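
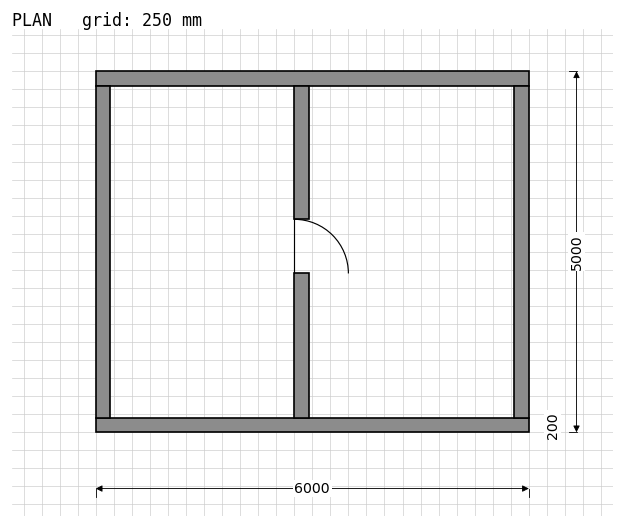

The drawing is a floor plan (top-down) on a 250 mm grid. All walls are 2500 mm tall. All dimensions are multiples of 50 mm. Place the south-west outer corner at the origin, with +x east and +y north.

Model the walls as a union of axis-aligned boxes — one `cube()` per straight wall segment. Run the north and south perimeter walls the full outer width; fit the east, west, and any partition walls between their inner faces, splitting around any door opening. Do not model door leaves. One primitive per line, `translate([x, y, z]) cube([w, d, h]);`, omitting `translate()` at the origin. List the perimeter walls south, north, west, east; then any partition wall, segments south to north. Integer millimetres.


cube([6000, 200, 2500]);
translate([0, 4800, 0]) cube([6000, 200, 2500]);
translate([0, 200, 0]) cube([200, 4600, 2500]);
translate([5800, 200, 0]) cube([200, 4600, 2500]);
translate([2750, 200, 0]) cube([200, 2000, 2500]);
translate([2750, 2950, 0]) cube([200, 1850, 2500]);


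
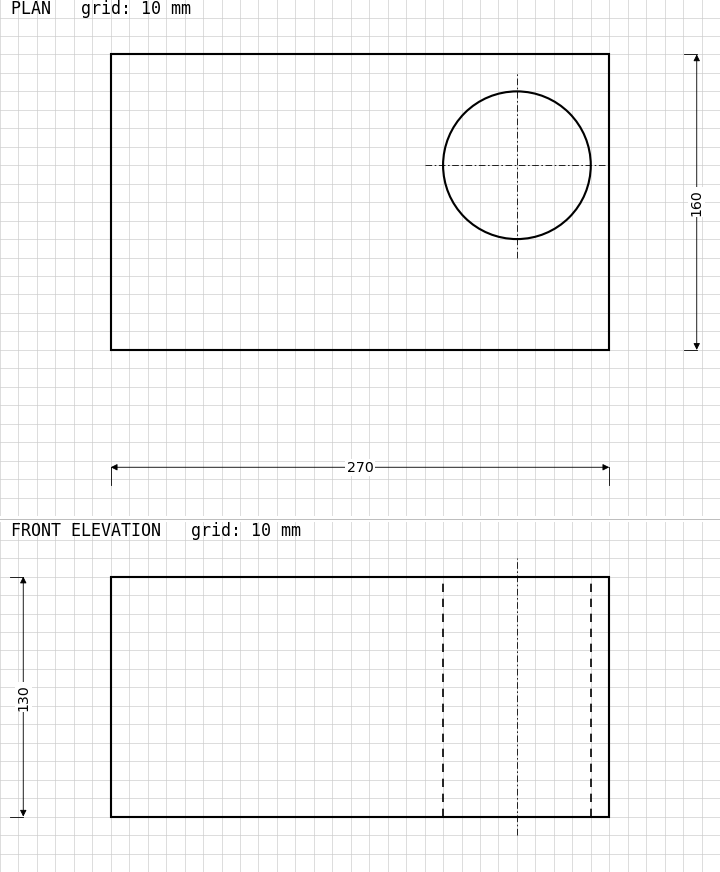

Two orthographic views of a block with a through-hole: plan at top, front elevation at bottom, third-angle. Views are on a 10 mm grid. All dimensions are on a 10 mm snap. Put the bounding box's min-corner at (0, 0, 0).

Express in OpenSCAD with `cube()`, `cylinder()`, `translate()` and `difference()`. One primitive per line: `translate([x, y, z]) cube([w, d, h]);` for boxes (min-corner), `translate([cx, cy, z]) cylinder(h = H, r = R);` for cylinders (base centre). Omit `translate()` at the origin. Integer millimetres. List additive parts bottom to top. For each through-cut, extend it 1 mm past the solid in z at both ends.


difference() {
  cube([270, 160, 130]);
  translate([220, 100, -1]) cylinder(h = 132, r = 40);
}


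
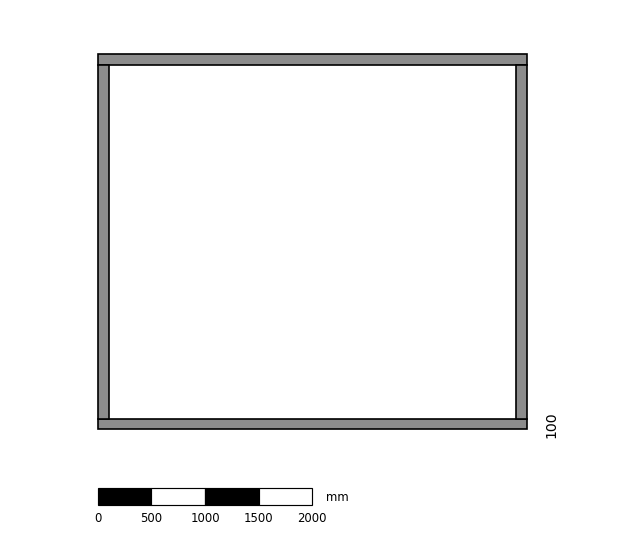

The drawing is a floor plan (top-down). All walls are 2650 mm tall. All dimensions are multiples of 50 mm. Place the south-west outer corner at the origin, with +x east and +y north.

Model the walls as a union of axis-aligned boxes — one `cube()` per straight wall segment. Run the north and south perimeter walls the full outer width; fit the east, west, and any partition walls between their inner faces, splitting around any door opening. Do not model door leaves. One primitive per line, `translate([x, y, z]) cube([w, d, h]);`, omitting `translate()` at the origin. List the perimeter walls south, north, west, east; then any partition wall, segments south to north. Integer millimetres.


cube([4000, 100, 2650]);
translate([0, 3400, 0]) cube([4000, 100, 2650]);
translate([0, 100, 0]) cube([100, 3300, 2650]);
translate([3900, 100, 0]) cube([100, 3300, 2650]);


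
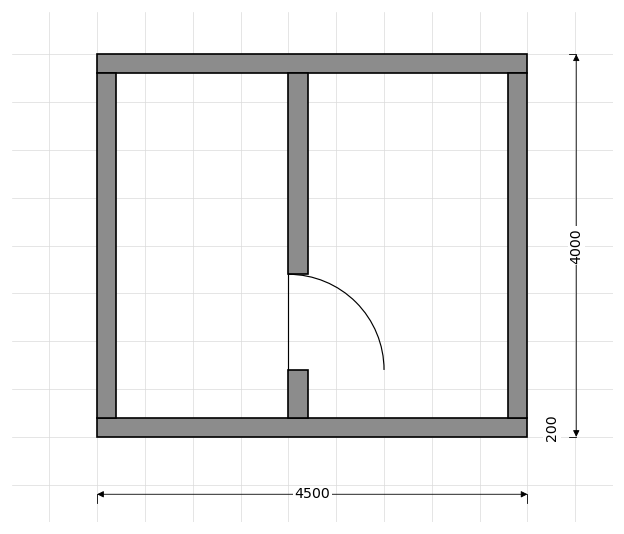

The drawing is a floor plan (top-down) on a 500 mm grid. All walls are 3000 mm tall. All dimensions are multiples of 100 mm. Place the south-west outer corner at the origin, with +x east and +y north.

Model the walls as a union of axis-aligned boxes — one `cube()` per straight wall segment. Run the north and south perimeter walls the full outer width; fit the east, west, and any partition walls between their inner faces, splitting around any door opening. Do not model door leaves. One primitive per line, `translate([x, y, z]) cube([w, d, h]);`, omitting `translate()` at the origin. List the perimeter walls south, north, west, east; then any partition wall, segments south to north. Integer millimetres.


cube([4500, 200, 3000]);
translate([0, 3800, 0]) cube([4500, 200, 3000]);
translate([0, 200, 0]) cube([200, 3600, 3000]);
translate([4300, 200, 0]) cube([200, 3600, 3000]);
translate([2000, 200, 0]) cube([200, 500, 3000]);
translate([2000, 1700, 0]) cube([200, 2100, 3000]);


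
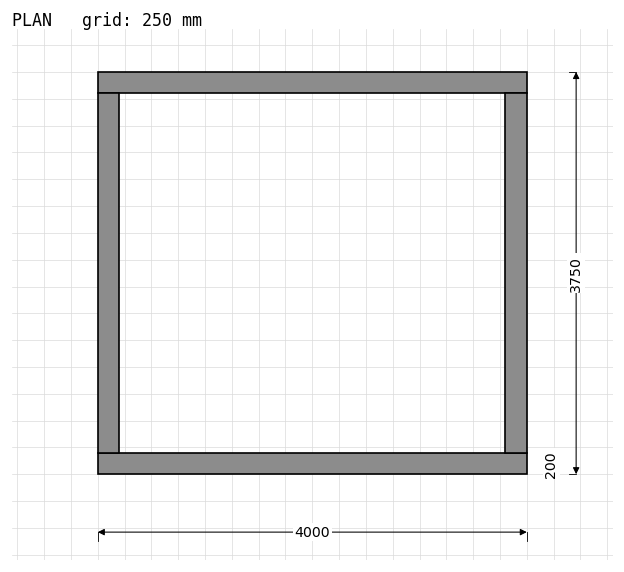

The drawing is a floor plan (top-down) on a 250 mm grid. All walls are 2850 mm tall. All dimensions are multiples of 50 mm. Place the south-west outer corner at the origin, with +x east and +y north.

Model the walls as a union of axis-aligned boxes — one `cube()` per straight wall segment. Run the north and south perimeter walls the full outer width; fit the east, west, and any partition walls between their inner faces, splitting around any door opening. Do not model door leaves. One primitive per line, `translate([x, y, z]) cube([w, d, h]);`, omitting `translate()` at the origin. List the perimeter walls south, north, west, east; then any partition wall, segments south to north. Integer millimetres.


cube([4000, 200, 2850]);
translate([0, 3550, 0]) cube([4000, 200, 2850]);
translate([0, 200, 0]) cube([200, 3350, 2850]);
translate([3800, 200, 0]) cube([200, 3350, 2850]);


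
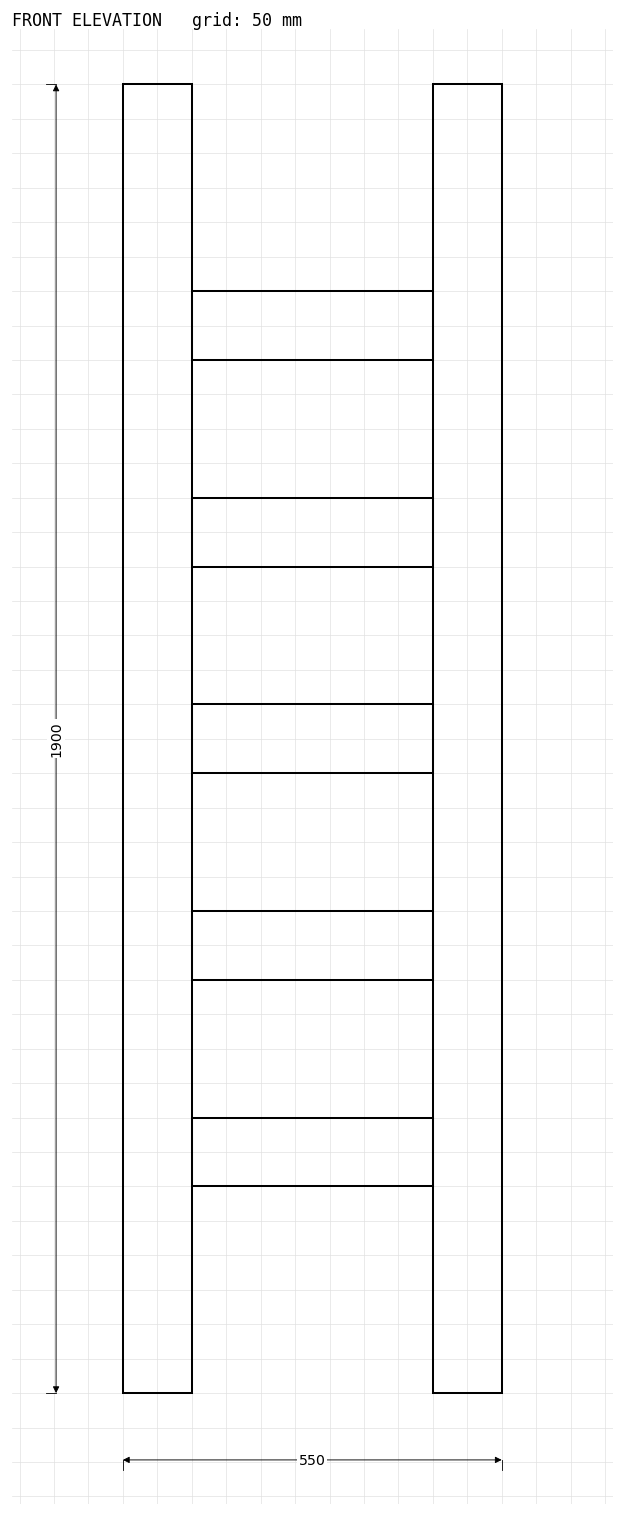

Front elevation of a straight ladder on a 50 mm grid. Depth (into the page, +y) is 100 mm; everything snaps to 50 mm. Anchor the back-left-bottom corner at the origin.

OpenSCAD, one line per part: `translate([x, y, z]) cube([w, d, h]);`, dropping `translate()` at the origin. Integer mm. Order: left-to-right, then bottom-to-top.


cube([100, 100, 1900]);
translate([100, 0, 300]) cube([350, 100, 100]);
translate([100, 0, 600]) cube([350, 100, 100]);
translate([100, 0, 900]) cube([350, 100, 100]);
translate([100, 0, 1200]) cube([350, 100, 100]);
translate([100, 0, 1500]) cube([350, 100, 100]);
translate([450, 0, 0]) cube([100, 100, 1900]);


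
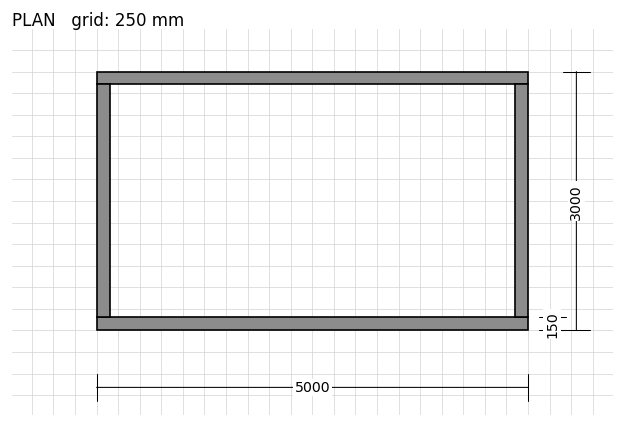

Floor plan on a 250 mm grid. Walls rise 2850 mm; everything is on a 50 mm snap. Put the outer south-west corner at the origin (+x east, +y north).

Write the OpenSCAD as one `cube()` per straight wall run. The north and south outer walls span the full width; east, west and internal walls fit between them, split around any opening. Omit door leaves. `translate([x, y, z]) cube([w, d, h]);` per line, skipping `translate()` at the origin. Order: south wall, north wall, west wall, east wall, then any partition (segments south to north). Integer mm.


cube([5000, 150, 2850]);
translate([0, 2850, 0]) cube([5000, 150, 2850]);
translate([0, 150, 0]) cube([150, 2700, 2850]);
translate([4850, 150, 0]) cube([150, 2700, 2850]);


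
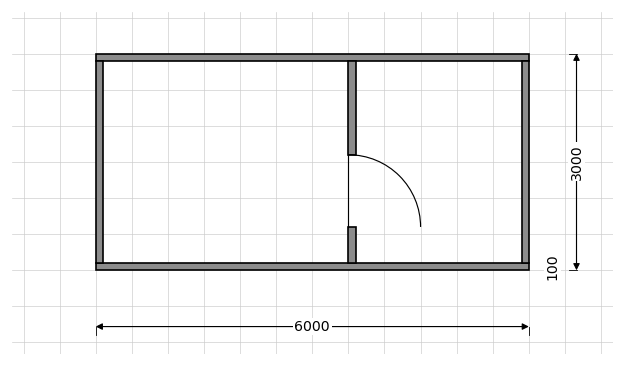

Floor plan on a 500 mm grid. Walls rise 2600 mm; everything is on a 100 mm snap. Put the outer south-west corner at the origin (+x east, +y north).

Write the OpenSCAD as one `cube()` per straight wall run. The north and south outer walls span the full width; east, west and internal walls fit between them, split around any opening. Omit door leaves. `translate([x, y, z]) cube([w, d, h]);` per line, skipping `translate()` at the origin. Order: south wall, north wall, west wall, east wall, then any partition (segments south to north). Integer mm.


cube([6000, 100, 2600]);
translate([0, 2900, 0]) cube([6000, 100, 2600]);
translate([0, 100, 0]) cube([100, 2800, 2600]);
translate([5900, 100, 0]) cube([100, 2800, 2600]);
translate([3500, 100, 0]) cube([100, 500, 2600]);
translate([3500, 1600, 0]) cube([100, 1300, 2600]);


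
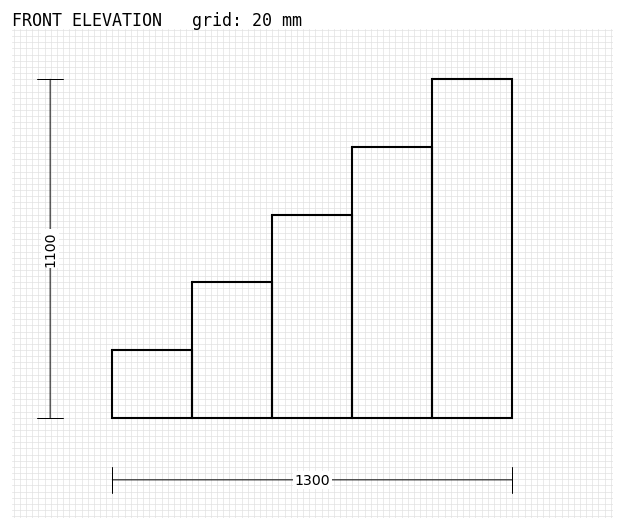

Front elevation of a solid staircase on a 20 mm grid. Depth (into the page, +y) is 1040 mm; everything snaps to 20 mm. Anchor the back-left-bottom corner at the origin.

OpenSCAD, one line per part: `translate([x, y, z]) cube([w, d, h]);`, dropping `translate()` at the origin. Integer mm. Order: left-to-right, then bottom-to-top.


cube([260, 1040, 220]);
translate([260, 0, 0]) cube([260, 1040, 440]);
translate([520, 0, 0]) cube([260, 1040, 660]);
translate([780, 0, 0]) cube([260, 1040, 880]);
translate([1040, 0, 0]) cube([260, 1040, 1100]);


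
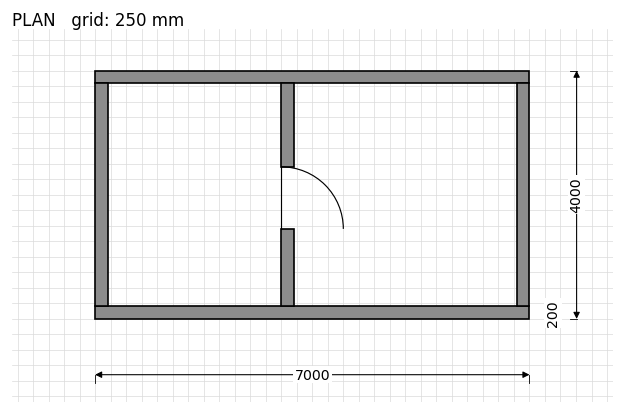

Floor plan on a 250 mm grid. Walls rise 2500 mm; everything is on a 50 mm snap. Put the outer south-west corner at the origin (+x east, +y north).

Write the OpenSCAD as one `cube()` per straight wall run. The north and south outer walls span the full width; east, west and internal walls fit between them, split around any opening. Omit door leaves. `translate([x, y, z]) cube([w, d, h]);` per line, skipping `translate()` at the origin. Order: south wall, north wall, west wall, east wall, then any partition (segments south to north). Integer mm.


cube([7000, 200, 2500]);
translate([0, 3800, 0]) cube([7000, 200, 2500]);
translate([0, 200, 0]) cube([200, 3600, 2500]);
translate([6800, 200, 0]) cube([200, 3600, 2500]);
translate([3000, 200, 0]) cube([200, 1250, 2500]);
translate([3000, 2450, 0]) cube([200, 1350, 2500]);


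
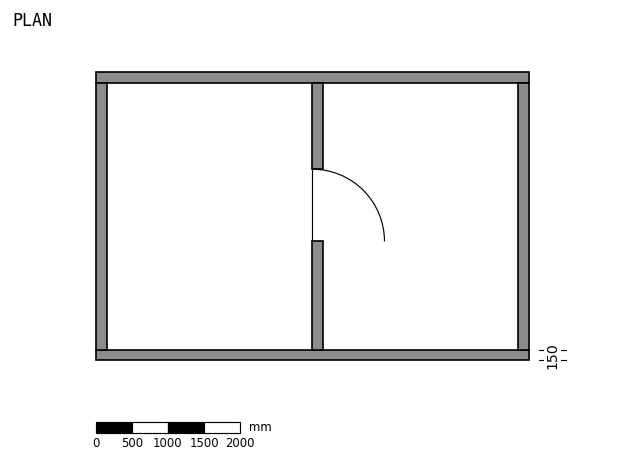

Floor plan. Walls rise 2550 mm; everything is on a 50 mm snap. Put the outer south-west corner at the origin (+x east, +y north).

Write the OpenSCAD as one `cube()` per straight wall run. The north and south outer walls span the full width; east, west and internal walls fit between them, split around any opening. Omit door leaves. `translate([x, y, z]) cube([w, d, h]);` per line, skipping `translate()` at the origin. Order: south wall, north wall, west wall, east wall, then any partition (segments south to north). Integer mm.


cube([6000, 150, 2550]);
translate([0, 3850, 0]) cube([6000, 150, 2550]);
translate([0, 150, 0]) cube([150, 3700, 2550]);
translate([5850, 150, 0]) cube([150, 3700, 2550]);
translate([3000, 150, 0]) cube([150, 1500, 2550]);
translate([3000, 2650, 0]) cube([150, 1200, 2550]);


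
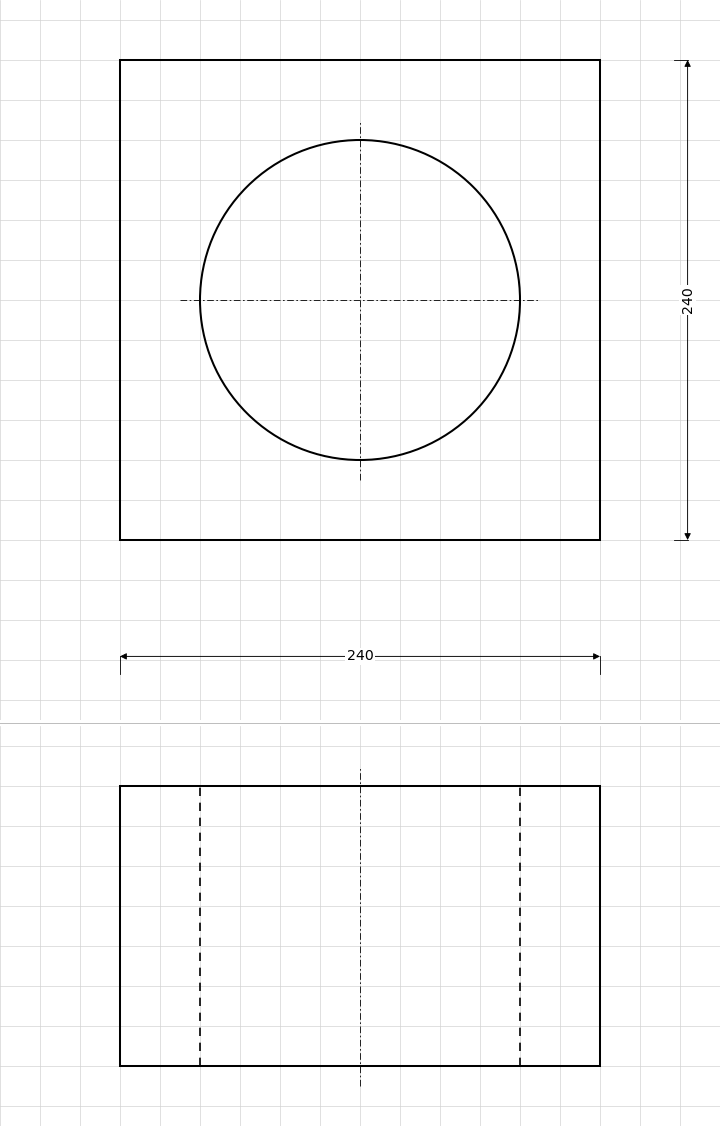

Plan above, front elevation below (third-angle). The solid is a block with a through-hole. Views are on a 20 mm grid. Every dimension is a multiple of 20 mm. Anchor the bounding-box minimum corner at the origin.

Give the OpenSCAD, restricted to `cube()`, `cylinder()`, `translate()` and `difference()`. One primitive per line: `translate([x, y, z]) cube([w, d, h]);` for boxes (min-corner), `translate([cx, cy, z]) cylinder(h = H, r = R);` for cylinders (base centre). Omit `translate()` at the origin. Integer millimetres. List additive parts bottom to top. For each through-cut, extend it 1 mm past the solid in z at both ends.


difference() {
  cube([240, 240, 140]);
  translate([120, 120, -1]) cylinder(h = 142, r = 80);
}


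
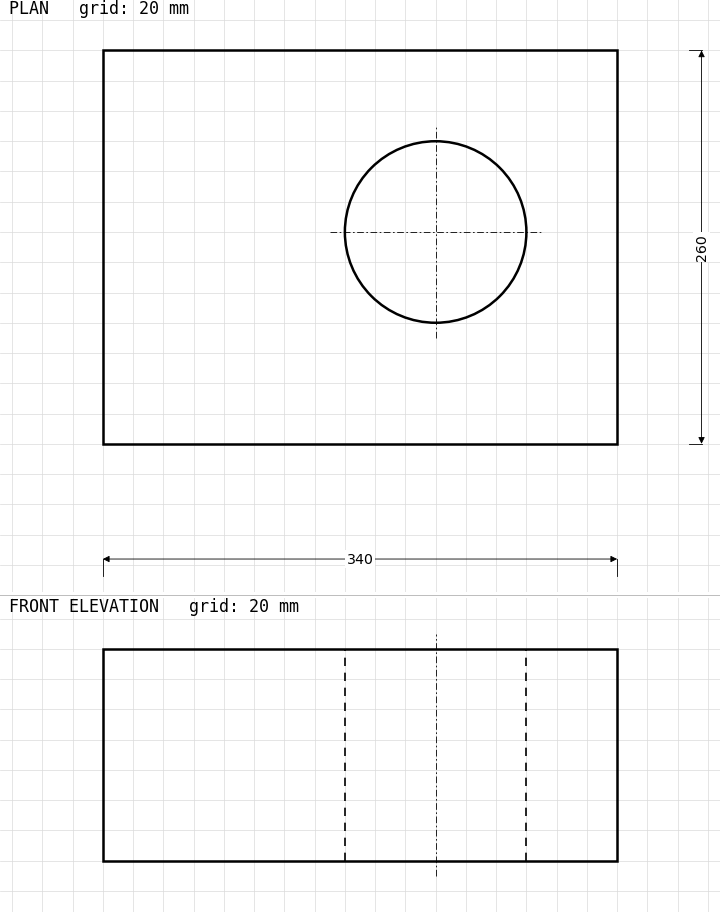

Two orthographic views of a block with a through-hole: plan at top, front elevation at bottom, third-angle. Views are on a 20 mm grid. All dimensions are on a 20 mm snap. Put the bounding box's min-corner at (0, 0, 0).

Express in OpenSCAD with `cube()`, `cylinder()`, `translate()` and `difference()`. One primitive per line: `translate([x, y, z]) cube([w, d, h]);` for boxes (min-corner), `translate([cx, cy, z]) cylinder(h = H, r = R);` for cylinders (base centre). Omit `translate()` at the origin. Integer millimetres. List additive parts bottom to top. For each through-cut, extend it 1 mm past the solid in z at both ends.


difference() {
  cube([340, 260, 140]);
  translate([220, 140, -1]) cylinder(h = 142, r = 60);
}


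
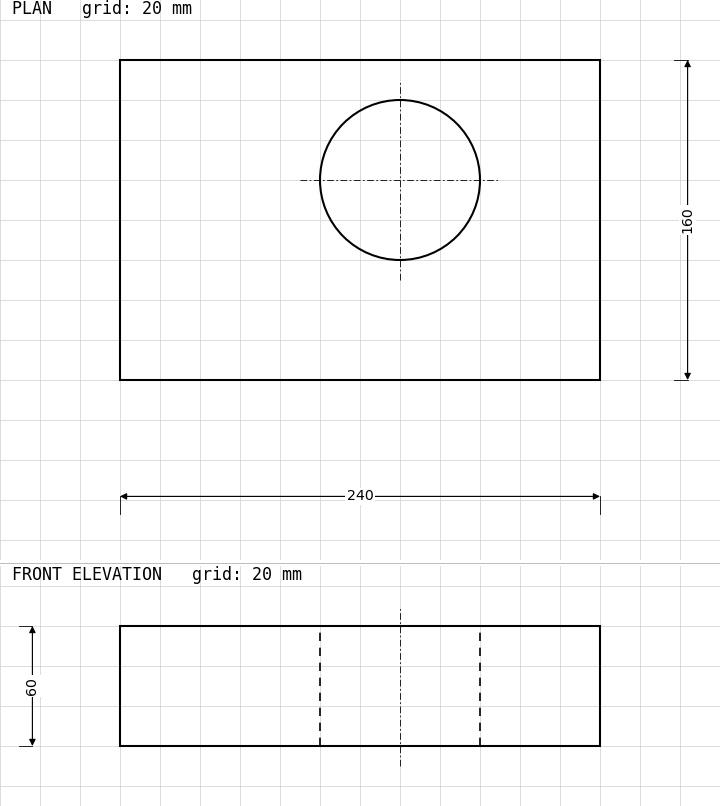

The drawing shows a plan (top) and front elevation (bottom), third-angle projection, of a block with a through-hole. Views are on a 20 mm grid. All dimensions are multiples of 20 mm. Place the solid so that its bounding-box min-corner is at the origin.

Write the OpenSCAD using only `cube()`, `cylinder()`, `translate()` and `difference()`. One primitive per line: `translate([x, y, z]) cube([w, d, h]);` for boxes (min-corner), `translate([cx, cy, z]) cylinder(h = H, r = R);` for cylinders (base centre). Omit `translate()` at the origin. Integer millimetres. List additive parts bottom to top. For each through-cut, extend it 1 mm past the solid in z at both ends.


difference() {
  cube([240, 160, 60]);
  translate([140, 100, -1]) cylinder(h = 62, r = 40);
}


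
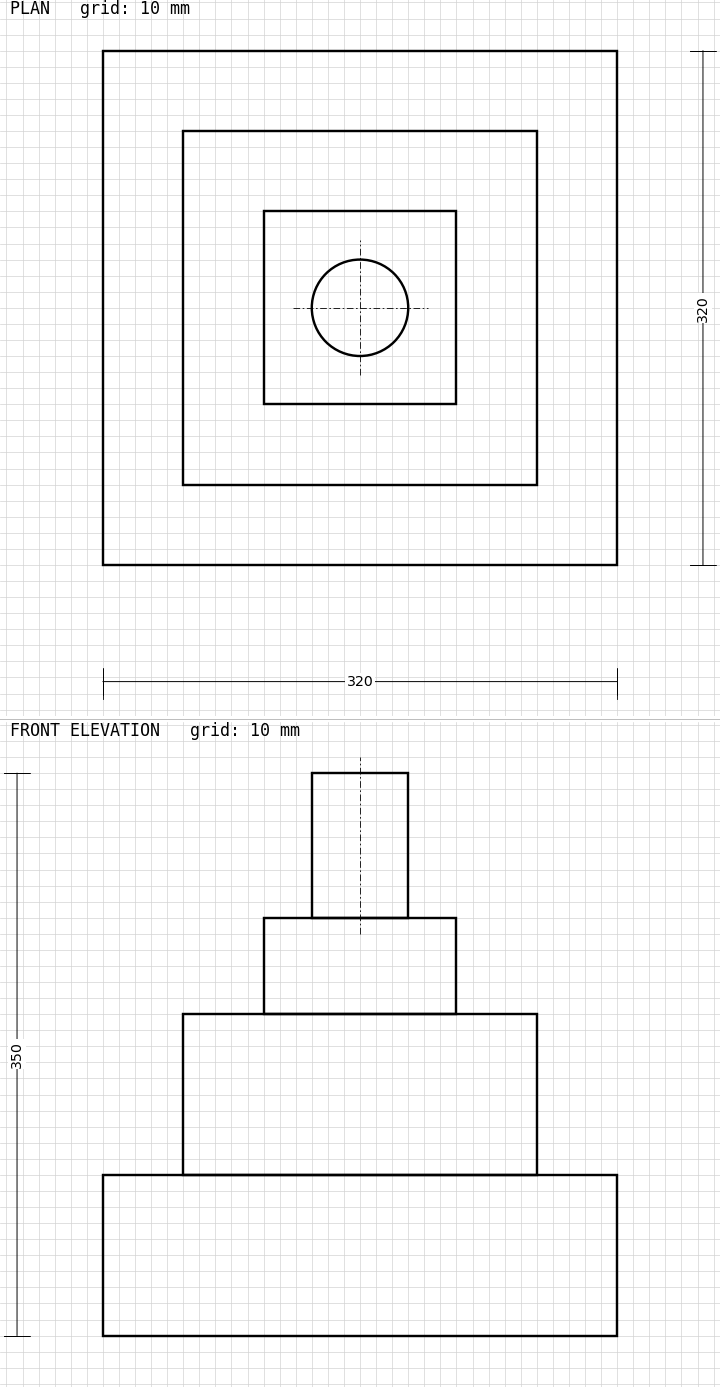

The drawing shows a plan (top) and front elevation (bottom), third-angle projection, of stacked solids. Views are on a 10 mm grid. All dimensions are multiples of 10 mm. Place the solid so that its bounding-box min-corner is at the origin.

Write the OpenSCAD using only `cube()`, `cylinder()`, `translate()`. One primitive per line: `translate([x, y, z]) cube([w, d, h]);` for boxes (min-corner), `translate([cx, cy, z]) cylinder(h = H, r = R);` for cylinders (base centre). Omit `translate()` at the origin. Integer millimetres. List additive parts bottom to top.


cube([320, 320, 100]);
translate([50, 50, 100]) cube([220, 220, 100]);
translate([100, 100, 200]) cube([120, 120, 60]);
translate([160, 160, 260]) cylinder(h = 90, r = 30);


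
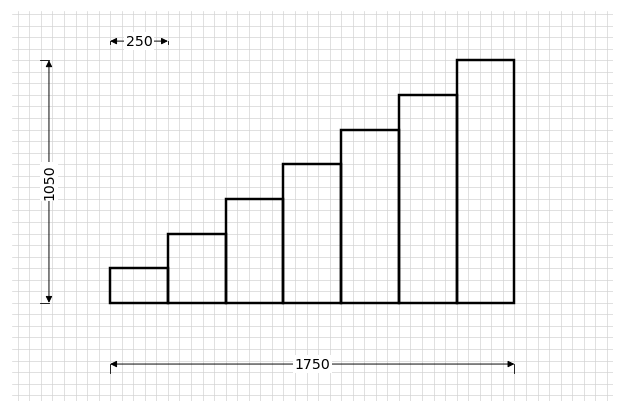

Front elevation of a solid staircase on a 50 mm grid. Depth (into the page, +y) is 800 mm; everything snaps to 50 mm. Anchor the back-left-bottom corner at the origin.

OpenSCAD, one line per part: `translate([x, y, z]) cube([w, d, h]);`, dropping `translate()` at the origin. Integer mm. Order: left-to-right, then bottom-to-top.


cube([250, 800, 150]);
translate([250, 0, 0]) cube([250, 800, 300]);
translate([500, 0, 0]) cube([250, 800, 450]);
translate([750, 0, 0]) cube([250, 800, 600]);
translate([1000, 0, 0]) cube([250, 800, 750]);
translate([1250, 0, 0]) cube([250, 800, 900]);
translate([1500, 0, 0]) cube([250, 800, 1050]);


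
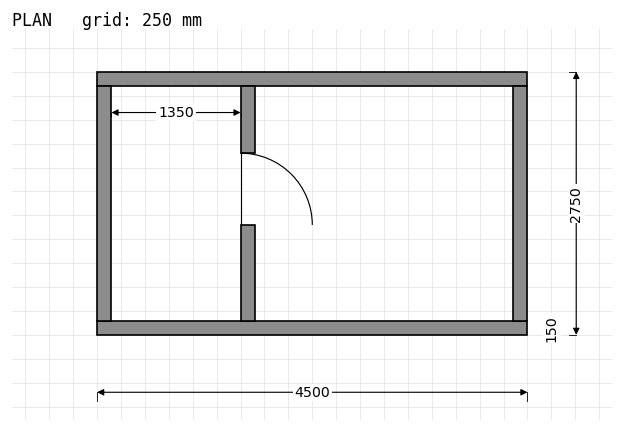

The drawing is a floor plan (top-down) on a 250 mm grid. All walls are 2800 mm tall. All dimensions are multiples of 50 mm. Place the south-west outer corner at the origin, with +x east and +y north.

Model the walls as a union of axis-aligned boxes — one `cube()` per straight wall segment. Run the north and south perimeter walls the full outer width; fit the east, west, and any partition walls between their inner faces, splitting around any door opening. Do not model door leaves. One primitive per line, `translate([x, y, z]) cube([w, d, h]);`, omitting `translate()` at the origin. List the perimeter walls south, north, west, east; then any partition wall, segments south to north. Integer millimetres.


cube([4500, 150, 2800]);
translate([0, 2600, 0]) cube([4500, 150, 2800]);
translate([0, 150, 0]) cube([150, 2450, 2800]);
translate([4350, 150, 0]) cube([150, 2450, 2800]);
translate([1500, 150, 0]) cube([150, 1000, 2800]);
translate([1500, 1900, 0]) cube([150, 700, 2800]);


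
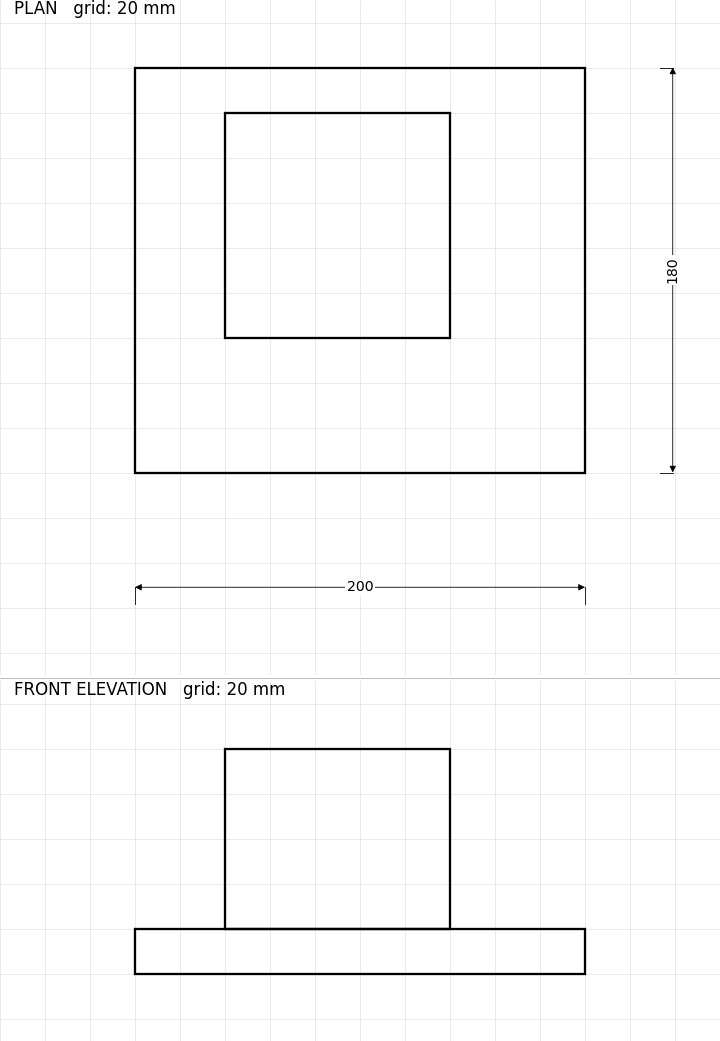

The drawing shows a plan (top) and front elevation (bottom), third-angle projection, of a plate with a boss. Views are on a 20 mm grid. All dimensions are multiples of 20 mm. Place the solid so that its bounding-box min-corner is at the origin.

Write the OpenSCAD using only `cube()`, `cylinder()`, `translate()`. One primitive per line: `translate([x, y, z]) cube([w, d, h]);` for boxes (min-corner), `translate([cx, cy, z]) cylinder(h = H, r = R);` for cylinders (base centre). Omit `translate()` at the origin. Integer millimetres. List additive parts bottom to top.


cube([200, 180, 20]);
translate([40, 60, 20]) cube([100, 100, 80]);


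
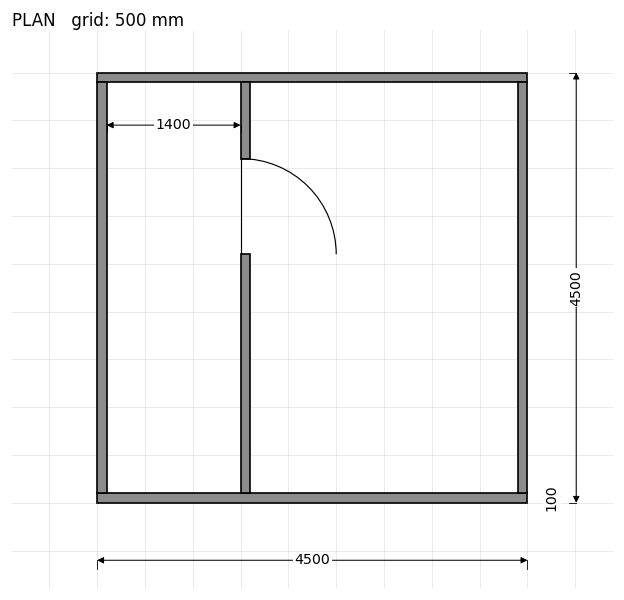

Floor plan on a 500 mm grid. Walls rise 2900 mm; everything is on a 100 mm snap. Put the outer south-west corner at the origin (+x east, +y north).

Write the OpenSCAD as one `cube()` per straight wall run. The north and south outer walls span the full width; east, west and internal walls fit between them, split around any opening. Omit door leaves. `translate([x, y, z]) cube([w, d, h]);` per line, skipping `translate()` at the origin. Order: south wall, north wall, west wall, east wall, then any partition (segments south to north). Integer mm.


cube([4500, 100, 2900]);
translate([0, 4400, 0]) cube([4500, 100, 2900]);
translate([0, 100, 0]) cube([100, 4300, 2900]);
translate([4400, 100, 0]) cube([100, 4300, 2900]);
translate([1500, 100, 0]) cube([100, 2500, 2900]);
translate([1500, 3600, 0]) cube([100, 800, 2900]);


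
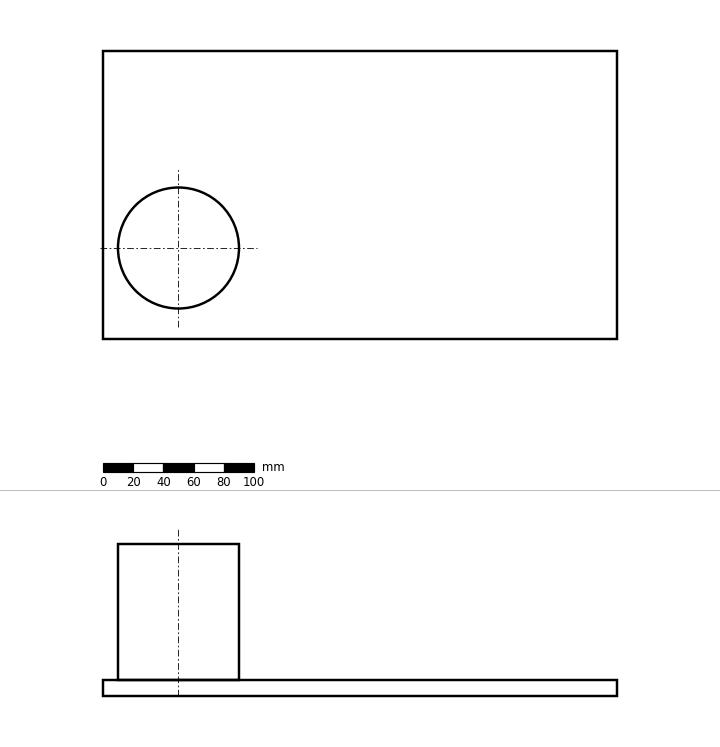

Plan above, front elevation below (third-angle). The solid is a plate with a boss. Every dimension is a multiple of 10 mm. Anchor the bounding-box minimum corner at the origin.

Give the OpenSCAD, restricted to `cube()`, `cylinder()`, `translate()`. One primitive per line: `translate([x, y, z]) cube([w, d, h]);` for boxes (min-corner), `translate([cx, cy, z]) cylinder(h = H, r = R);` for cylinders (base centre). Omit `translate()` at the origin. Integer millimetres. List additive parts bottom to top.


cube([340, 190, 10]);
translate([50, 60, 10]) cylinder(h = 90, r = 40);


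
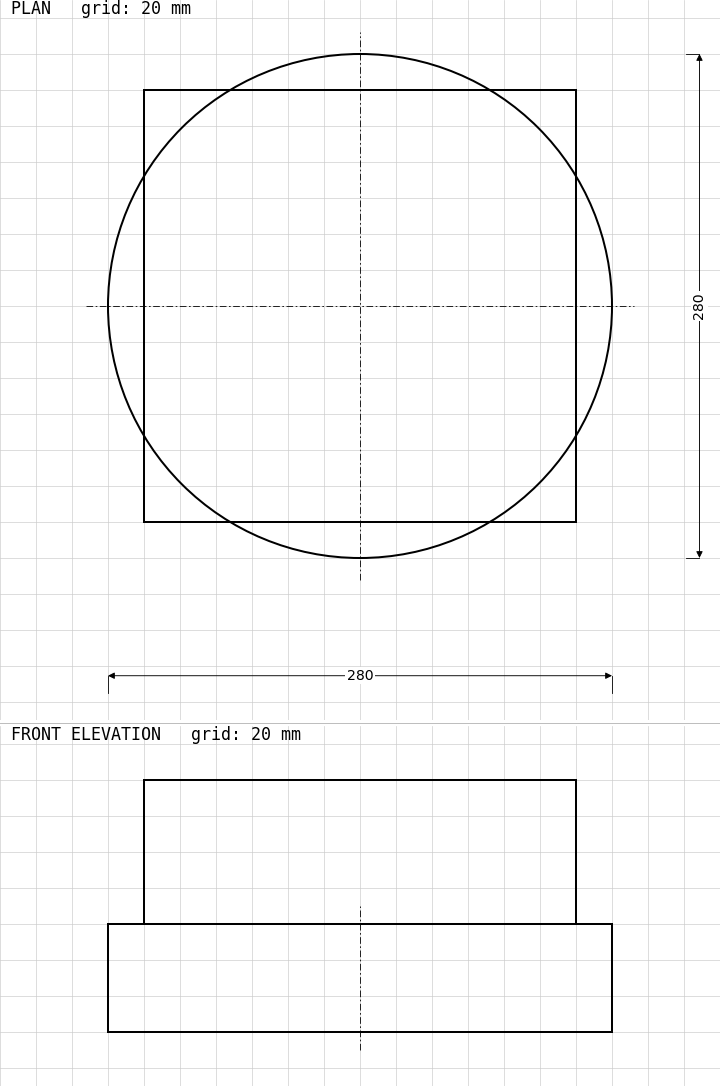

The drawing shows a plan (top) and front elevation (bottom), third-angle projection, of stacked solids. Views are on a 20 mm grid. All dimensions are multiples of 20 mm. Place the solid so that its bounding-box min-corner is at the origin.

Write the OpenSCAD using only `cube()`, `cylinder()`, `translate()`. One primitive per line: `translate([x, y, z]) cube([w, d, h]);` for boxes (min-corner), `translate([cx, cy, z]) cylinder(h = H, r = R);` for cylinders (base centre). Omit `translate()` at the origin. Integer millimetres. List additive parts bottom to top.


translate([140, 140, 0]) cylinder(h = 60, r = 140);
translate([20, 20, 60]) cube([240, 240, 80]);


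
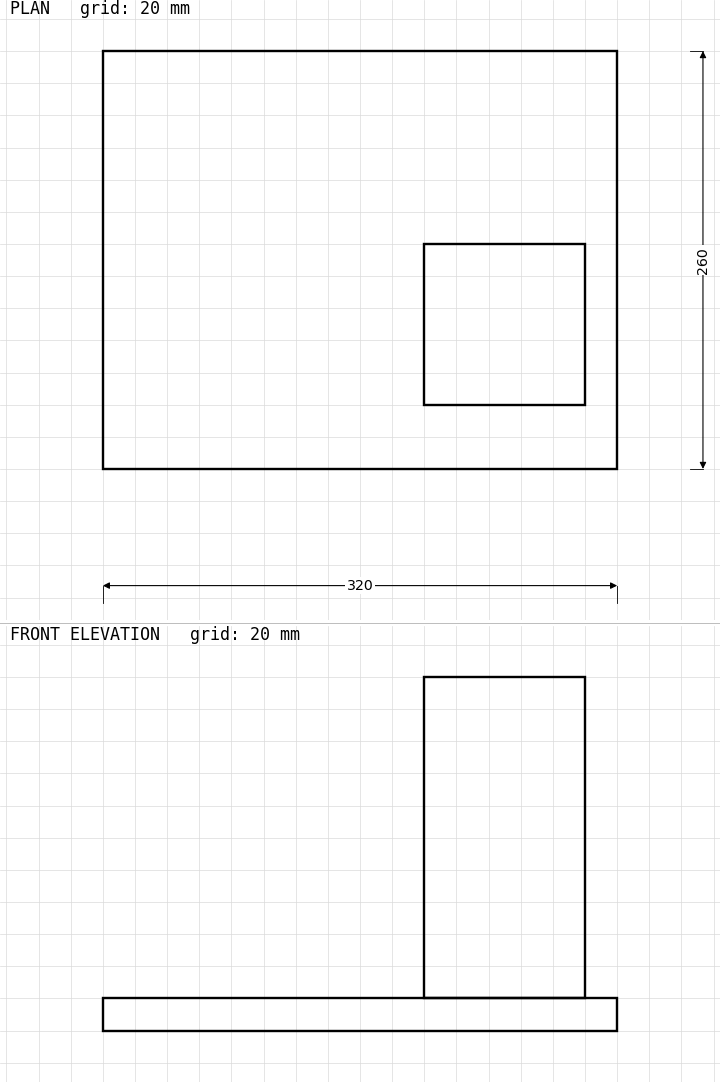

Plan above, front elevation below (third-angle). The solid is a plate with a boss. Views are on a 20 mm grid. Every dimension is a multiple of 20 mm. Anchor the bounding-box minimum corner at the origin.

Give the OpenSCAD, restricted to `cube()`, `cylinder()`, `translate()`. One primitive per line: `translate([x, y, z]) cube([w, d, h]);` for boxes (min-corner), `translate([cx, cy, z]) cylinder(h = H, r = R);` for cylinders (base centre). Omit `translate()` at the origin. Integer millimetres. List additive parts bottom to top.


cube([320, 260, 20]);
translate([200, 40, 20]) cube([100, 100, 200]);


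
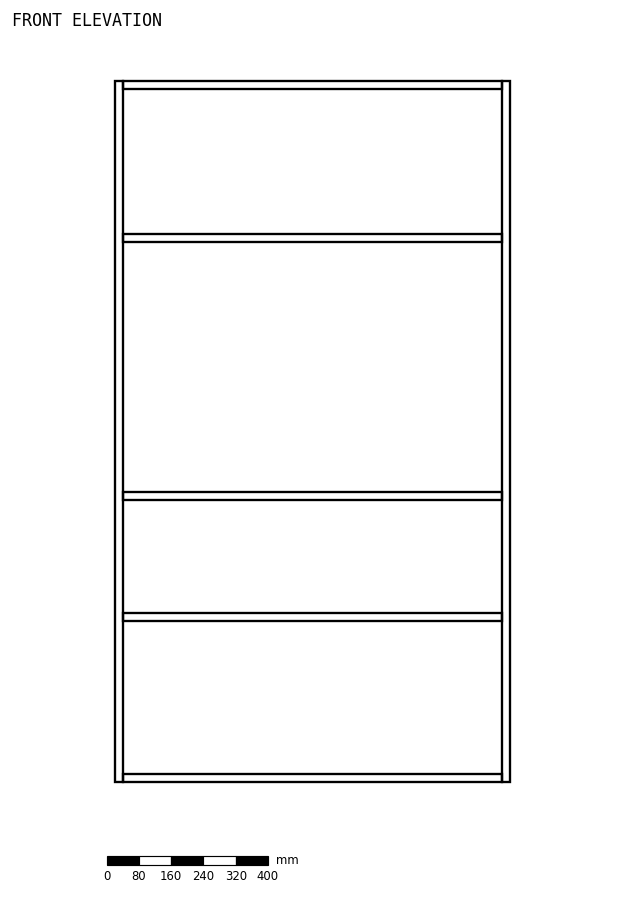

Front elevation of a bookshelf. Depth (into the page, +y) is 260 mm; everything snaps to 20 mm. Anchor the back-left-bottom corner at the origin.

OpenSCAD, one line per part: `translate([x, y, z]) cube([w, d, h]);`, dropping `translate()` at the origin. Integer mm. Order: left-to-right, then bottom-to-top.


cube([20, 260, 1740]);
translate([20, 0, 0]) cube([940, 260, 20]);
translate([20, 0, 400]) cube([940, 260, 20]);
translate([20, 0, 700]) cube([940, 260, 20]);
translate([20, 0, 1340]) cube([940, 260, 20]);
translate([20, 0, 1720]) cube([940, 260, 20]);
translate([960, 0, 0]) cube([20, 260, 1740]);


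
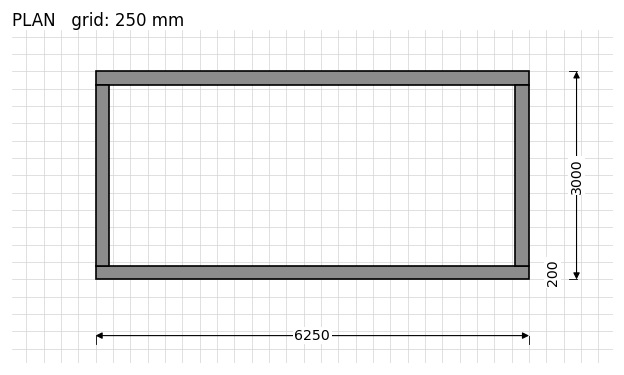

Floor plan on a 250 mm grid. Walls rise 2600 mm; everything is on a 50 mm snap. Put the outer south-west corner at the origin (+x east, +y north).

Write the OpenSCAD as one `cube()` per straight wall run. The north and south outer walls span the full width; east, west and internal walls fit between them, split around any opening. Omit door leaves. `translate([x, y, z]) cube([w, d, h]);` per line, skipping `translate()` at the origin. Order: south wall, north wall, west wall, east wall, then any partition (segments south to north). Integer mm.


cube([6250, 200, 2600]);
translate([0, 2800, 0]) cube([6250, 200, 2600]);
translate([0, 200, 0]) cube([200, 2600, 2600]);
translate([6050, 200, 0]) cube([200, 2600, 2600]);


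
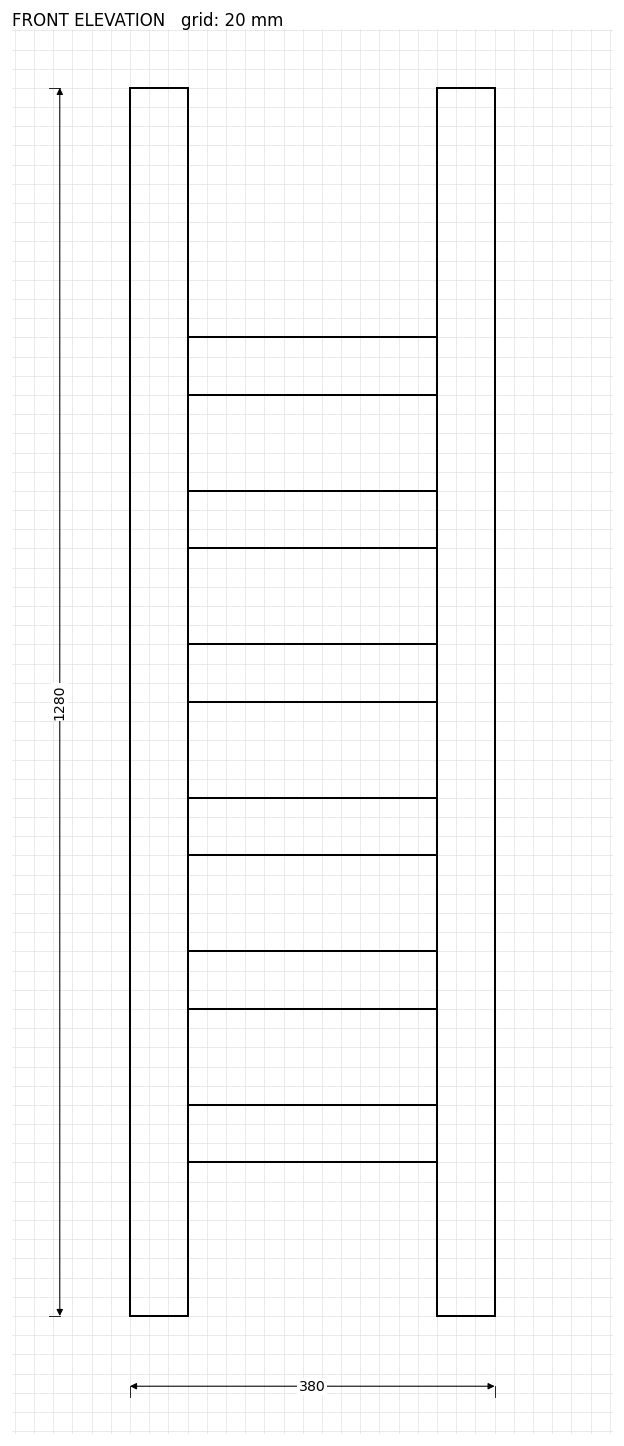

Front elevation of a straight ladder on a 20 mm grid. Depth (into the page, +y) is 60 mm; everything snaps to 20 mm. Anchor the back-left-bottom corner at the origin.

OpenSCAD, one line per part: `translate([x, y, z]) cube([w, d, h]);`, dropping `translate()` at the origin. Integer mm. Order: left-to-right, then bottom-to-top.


cube([60, 60, 1280]);
translate([60, 0, 160]) cube([260, 60, 60]);
translate([60, 0, 320]) cube([260, 60, 60]);
translate([60, 0, 480]) cube([260, 60, 60]);
translate([60, 0, 640]) cube([260, 60, 60]);
translate([60, 0, 800]) cube([260, 60, 60]);
translate([60, 0, 960]) cube([260, 60, 60]);
translate([320, 0, 0]) cube([60, 60, 1280]);


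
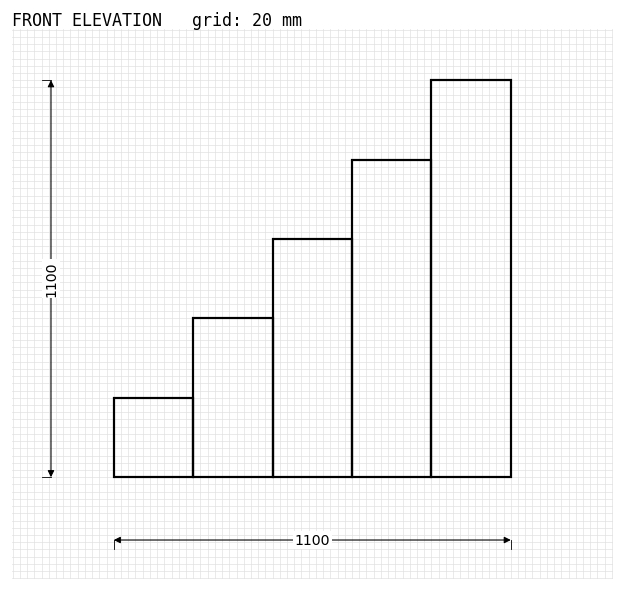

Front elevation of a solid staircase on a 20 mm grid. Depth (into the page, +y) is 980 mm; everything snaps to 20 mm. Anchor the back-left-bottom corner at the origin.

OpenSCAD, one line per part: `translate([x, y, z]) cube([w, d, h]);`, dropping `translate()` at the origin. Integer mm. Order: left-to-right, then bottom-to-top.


cube([220, 980, 220]);
translate([220, 0, 0]) cube([220, 980, 440]);
translate([440, 0, 0]) cube([220, 980, 660]);
translate([660, 0, 0]) cube([220, 980, 880]);
translate([880, 0, 0]) cube([220, 980, 1100]);


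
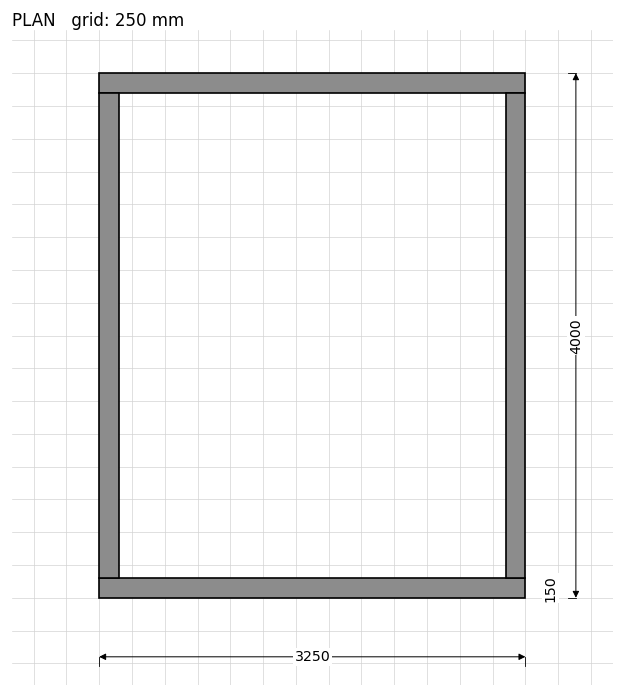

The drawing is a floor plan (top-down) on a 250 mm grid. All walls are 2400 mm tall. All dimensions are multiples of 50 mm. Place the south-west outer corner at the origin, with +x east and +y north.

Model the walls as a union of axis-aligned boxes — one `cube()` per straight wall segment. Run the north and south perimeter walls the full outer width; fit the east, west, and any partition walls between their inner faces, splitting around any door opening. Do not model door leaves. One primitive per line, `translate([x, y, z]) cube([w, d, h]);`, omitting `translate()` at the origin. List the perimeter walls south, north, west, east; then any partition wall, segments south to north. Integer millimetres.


cube([3250, 150, 2400]);
translate([0, 3850, 0]) cube([3250, 150, 2400]);
translate([0, 150, 0]) cube([150, 3700, 2400]);
translate([3100, 150, 0]) cube([150, 3700, 2400]);


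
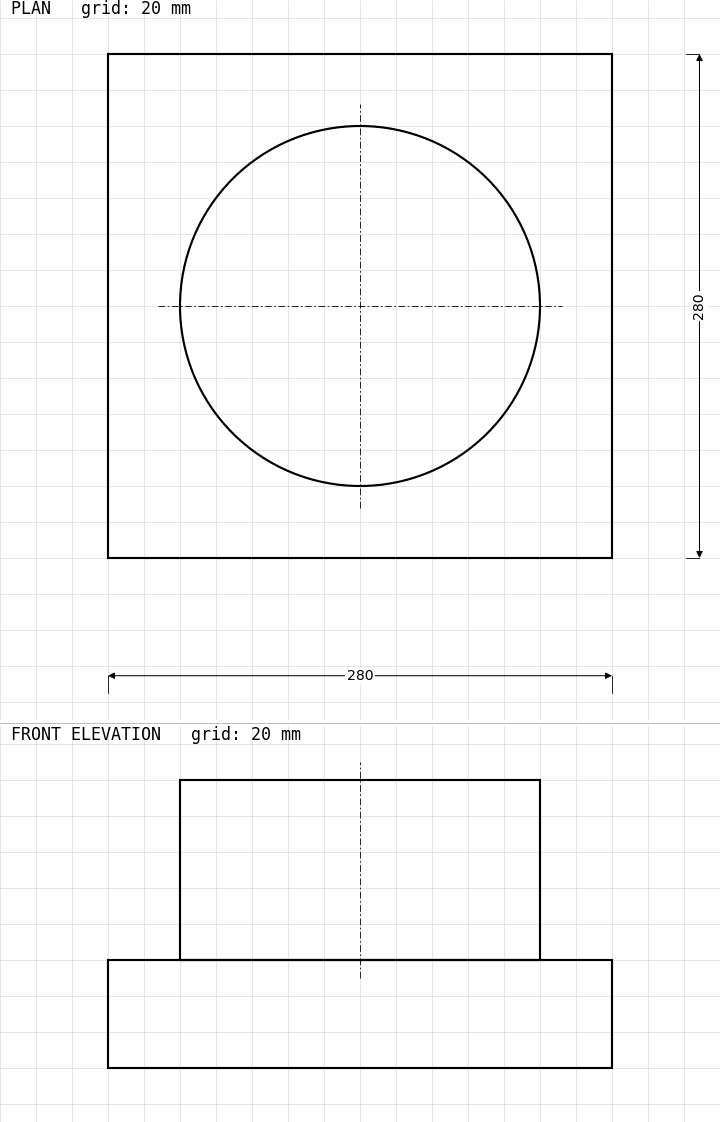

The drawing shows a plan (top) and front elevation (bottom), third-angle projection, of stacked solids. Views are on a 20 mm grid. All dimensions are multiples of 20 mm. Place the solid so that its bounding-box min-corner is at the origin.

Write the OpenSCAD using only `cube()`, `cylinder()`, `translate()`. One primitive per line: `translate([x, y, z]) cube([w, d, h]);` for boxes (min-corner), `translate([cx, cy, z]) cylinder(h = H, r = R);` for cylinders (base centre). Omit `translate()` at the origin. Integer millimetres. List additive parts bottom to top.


cube([280, 280, 60]);
translate([140, 140, 60]) cylinder(h = 100, r = 100);


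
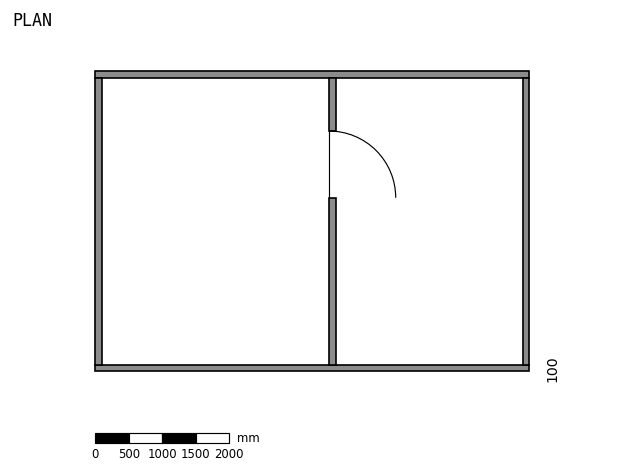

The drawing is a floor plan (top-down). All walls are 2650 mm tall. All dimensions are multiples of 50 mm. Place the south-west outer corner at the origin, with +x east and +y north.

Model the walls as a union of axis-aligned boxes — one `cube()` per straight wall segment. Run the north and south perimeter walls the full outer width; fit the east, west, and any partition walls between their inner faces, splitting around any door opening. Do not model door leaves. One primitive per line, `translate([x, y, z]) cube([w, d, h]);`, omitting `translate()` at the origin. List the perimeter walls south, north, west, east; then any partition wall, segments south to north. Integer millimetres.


cube([6500, 100, 2650]);
translate([0, 4400, 0]) cube([6500, 100, 2650]);
translate([0, 100, 0]) cube([100, 4300, 2650]);
translate([6400, 100, 0]) cube([100, 4300, 2650]);
translate([3500, 100, 0]) cube([100, 2500, 2650]);
translate([3500, 3600, 0]) cube([100, 800, 2650]);


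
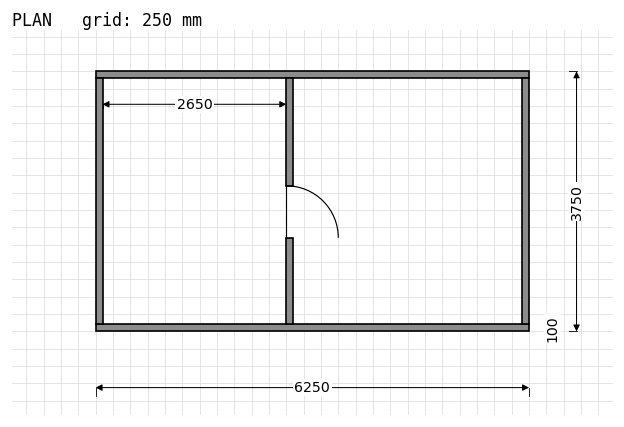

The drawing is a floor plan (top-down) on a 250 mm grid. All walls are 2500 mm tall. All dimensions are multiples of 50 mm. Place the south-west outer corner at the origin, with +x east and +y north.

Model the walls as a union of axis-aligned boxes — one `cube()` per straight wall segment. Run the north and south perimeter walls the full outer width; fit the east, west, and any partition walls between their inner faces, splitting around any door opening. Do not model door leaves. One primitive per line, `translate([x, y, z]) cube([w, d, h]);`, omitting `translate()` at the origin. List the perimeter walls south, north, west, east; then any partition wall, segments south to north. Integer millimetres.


cube([6250, 100, 2500]);
translate([0, 3650, 0]) cube([6250, 100, 2500]);
translate([0, 100, 0]) cube([100, 3550, 2500]);
translate([6150, 100, 0]) cube([100, 3550, 2500]);
translate([2750, 100, 0]) cube([100, 1250, 2500]);
translate([2750, 2100, 0]) cube([100, 1550, 2500]);


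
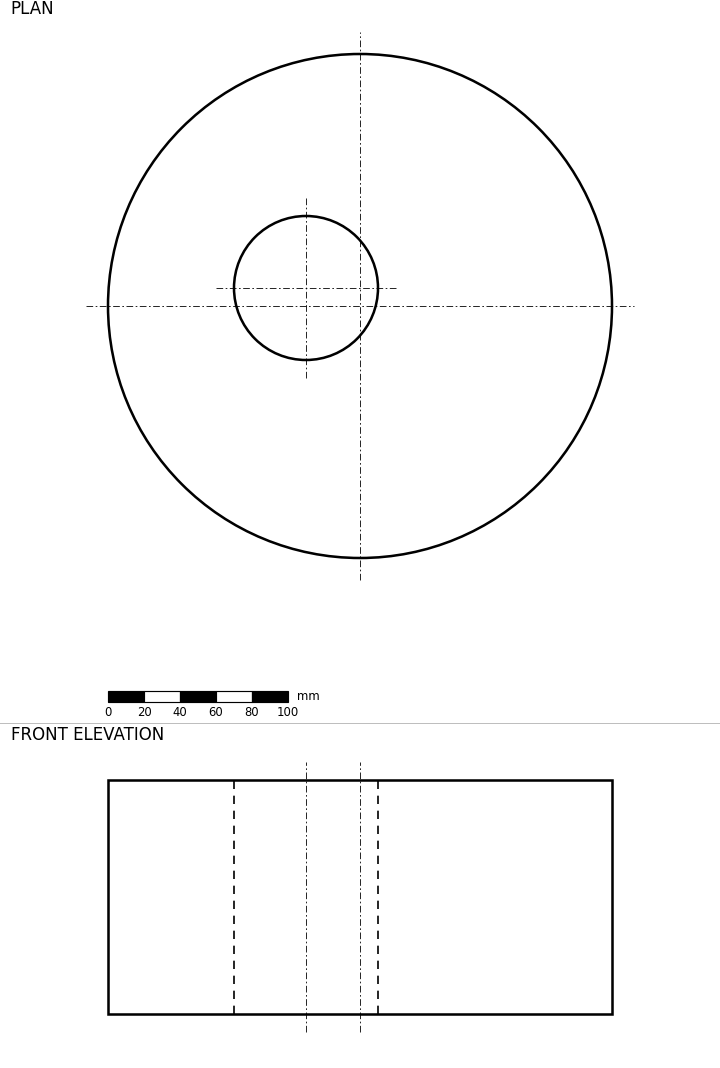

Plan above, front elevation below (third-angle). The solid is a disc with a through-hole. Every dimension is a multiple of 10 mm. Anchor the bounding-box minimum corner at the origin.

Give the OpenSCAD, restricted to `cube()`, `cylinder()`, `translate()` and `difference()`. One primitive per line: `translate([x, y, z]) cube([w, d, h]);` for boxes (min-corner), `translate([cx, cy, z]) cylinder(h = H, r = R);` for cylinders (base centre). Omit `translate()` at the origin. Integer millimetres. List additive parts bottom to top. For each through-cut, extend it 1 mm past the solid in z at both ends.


difference() {
  translate([140, 140, 0]) cylinder(h = 130, r = 140);
  translate([110, 150, -1]) cylinder(h = 132, r = 40);
}


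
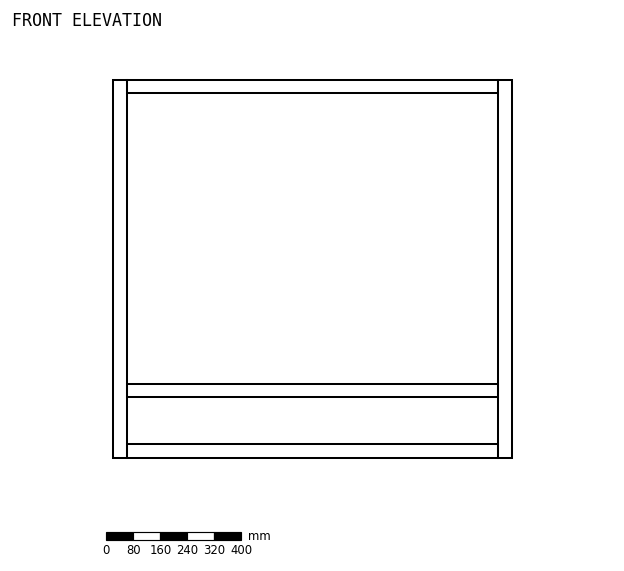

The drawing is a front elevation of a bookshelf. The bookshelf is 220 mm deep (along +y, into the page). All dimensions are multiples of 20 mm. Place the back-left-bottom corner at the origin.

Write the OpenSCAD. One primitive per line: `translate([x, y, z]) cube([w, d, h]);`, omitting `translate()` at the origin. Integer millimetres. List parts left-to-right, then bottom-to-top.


cube([40, 220, 1120]);
translate([40, 0, 0]) cube([1100, 220, 40]);
translate([40, 0, 180]) cube([1100, 220, 40]);
translate([40, 0, 1080]) cube([1100, 220, 40]);
translate([1140, 0, 0]) cube([40, 220, 1120]);


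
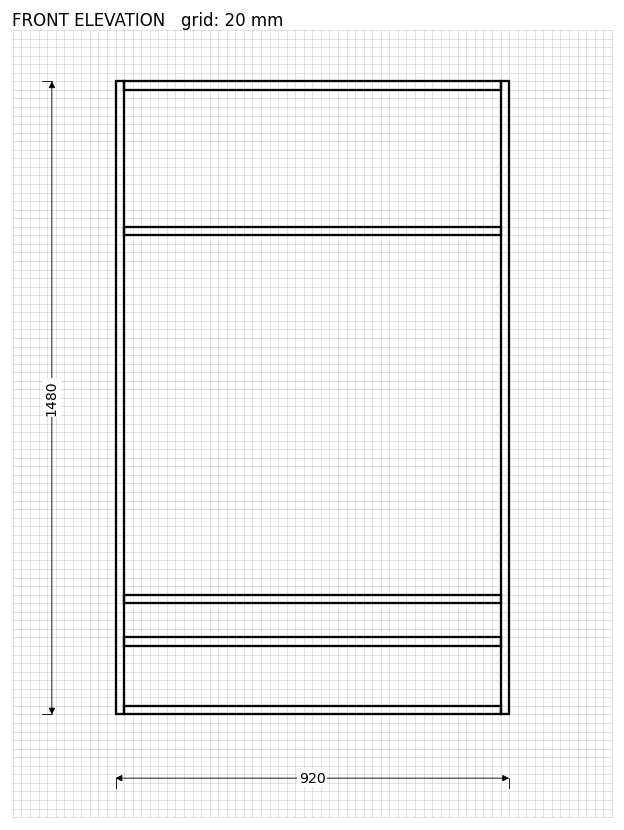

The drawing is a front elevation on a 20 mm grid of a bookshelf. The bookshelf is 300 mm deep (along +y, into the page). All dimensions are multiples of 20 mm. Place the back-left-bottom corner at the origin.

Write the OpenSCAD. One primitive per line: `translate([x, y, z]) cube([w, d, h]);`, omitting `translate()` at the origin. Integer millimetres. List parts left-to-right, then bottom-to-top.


cube([20, 300, 1480]);
translate([20, 0, 0]) cube([880, 300, 20]);
translate([20, 0, 160]) cube([880, 300, 20]);
translate([20, 0, 260]) cube([880, 300, 20]);
translate([20, 0, 1120]) cube([880, 300, 20]);
translate([20, 0, 1460]) cube([880, 300, 20]);
translate([900, 0, 0]) cube([20, 300, 1480]);


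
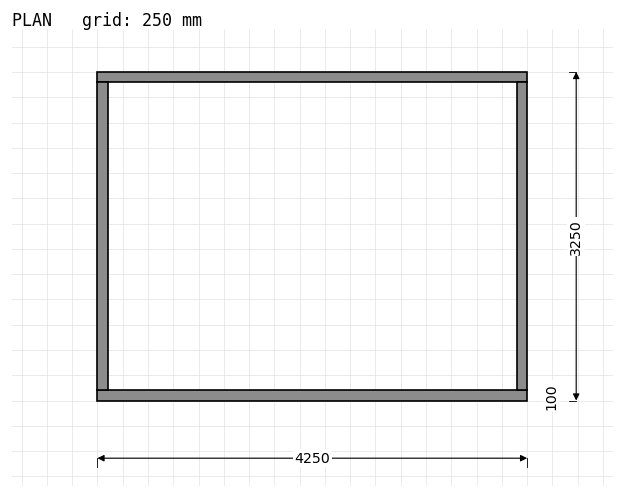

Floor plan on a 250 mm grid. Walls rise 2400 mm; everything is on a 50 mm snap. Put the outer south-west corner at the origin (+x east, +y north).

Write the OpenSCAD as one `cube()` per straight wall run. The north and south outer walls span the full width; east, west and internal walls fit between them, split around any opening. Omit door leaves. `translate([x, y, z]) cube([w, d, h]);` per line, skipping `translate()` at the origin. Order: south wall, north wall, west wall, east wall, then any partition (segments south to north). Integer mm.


cube([4250, 100, 2400]);
translate([0, 3150, 0]) cube([4250, 100, 2400]);
translate([0, 100, 0]) cube([100, 3050, 2400]);
translate([4150, 100, 0]) cube([100, 3050, 2400]);


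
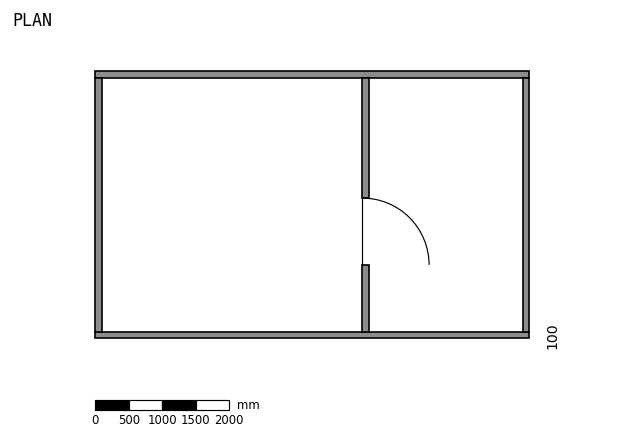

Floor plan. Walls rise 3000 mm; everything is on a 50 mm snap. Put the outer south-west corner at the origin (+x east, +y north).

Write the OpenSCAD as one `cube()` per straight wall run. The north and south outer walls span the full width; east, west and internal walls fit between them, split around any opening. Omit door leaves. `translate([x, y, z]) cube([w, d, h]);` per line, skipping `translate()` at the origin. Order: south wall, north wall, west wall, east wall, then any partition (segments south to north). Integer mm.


cube([6500, 100, 3000]);
translate([0, 3900, 0]) cube([6500, 100, 3000]);
translate([0, 100, 0]) cube([100, 3800, 3000]);
translate([6400, 100, 0]) cube([100, 3800, 3000]);
translate([4000, 100, 0]) cube([100, 1000, 3000]);
translate([4000, 2100, 0]) cube([100, 1800, 3000]);


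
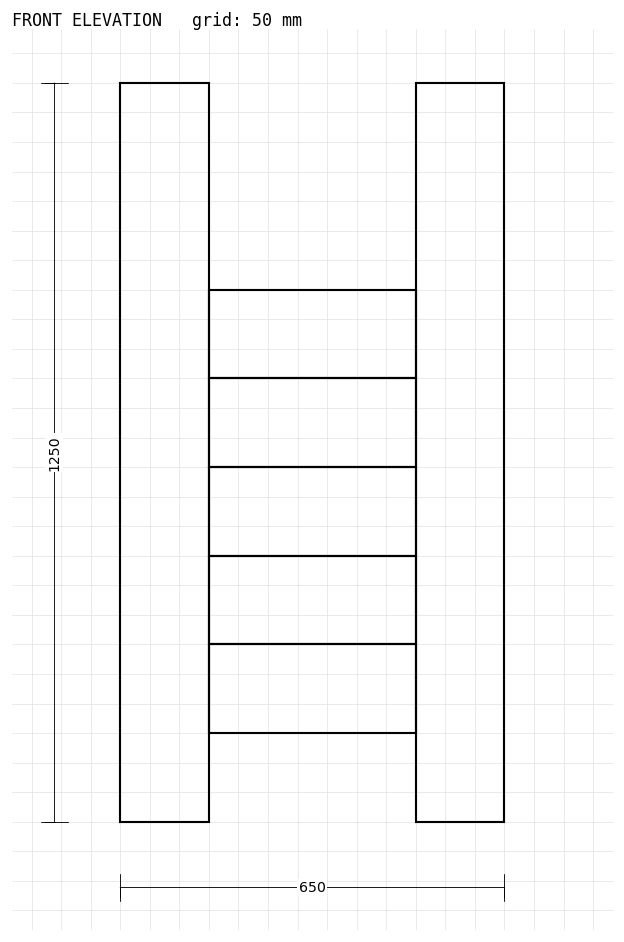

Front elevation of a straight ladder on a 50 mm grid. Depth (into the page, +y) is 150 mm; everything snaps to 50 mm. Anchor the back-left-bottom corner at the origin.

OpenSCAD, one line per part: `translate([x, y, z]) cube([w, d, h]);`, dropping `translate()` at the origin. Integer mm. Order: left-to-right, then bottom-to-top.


cube([150, 150, 1250]);
translate([150, 0, 150]) cube([350, 150, 150]);
translate([150, 0, 300]) cube([350, 150, 150]);
translate([150, 0, 450]) cube([350, 150, 150]);
translate([150, 0, 600]) cube([350, 150, 150]);
translate([150, 0, 750]) cube([350, 150, 150]);
translate([500, 0, 0]) cube([150, 150, 1250]);


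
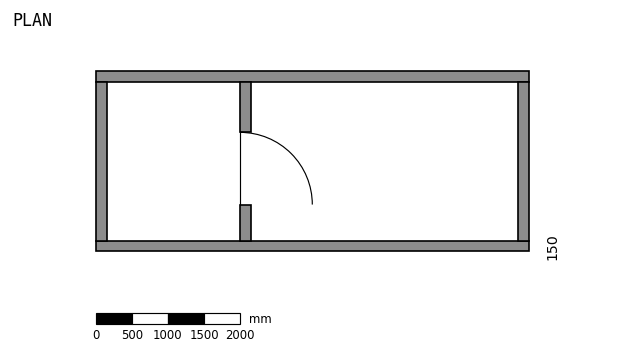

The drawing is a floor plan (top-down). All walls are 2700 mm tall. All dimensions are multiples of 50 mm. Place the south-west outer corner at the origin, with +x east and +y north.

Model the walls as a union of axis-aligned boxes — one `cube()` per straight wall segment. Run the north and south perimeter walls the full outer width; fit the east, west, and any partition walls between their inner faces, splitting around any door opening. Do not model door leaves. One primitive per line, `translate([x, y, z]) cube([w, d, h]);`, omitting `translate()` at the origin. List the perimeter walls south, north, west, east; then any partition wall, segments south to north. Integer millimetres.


cube([6000, 150, 2700]);
translate([0, 2350, 0]) cube([6000, 150, 2700]);
translate([0, 150, 0]) cube([150, 2200, 2700]);
translate([5850, 150, 0]) cube([150, 2200, 2700]);
translate([2000, 150, 0]) cube([150, 500, 2700]);
translate([2000, 1650, 0]) cube([150, 700, 2700]);


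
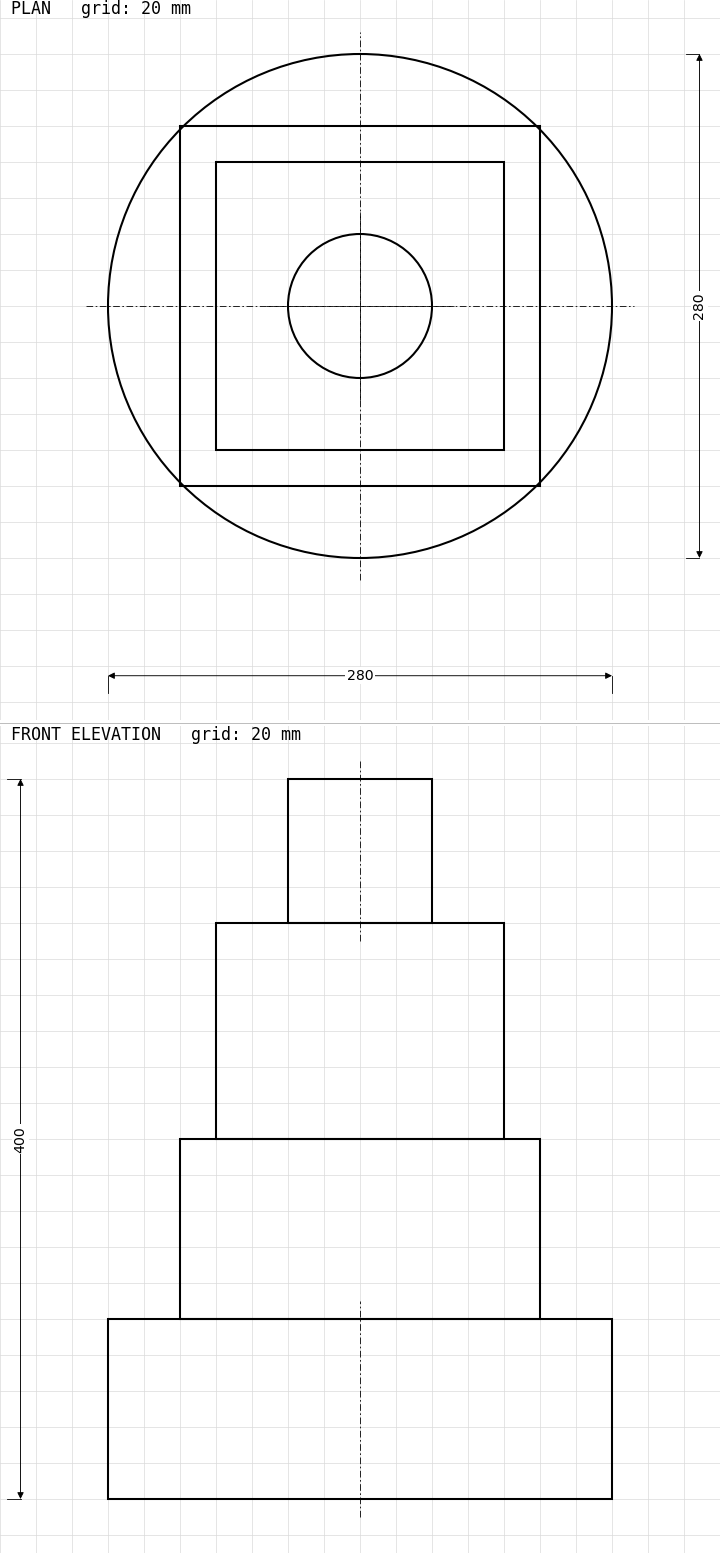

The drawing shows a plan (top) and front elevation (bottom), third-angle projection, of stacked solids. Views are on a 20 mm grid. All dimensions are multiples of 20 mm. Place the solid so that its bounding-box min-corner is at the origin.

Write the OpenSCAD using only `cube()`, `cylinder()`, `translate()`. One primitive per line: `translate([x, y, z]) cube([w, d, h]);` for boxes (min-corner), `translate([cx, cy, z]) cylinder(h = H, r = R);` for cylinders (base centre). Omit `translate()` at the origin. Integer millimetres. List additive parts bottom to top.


translate([140, 140, 0]) cylinder(h = 100, r = 140);
translate([40, 40, 100]) cube([200, 200, 100]);
translate([60, 60, 200]) cube([160, 160, 120]);
translate([140, 140, 320]) cylinder(h = 80, r = 40);


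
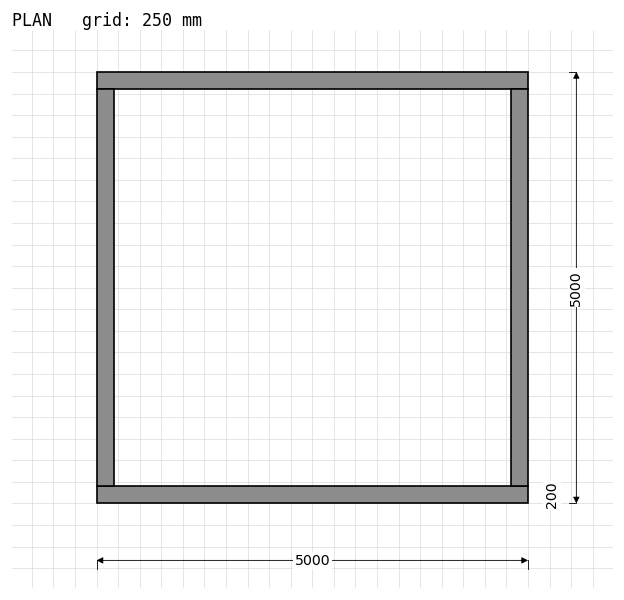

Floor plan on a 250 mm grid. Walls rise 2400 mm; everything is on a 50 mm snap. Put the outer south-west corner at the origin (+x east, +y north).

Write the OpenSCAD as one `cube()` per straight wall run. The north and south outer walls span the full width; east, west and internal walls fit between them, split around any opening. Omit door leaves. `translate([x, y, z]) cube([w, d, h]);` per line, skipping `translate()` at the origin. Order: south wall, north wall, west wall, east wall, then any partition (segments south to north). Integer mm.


cube([5000, 200, 2400]);
translate([0, 4800, 0]) cube([5000, 200, 2400]);
translate([0, 200, 0]) cube([200, 4600, 2400]);
translate([4800, 200, 0]) cube([200, 4600, 2400]);


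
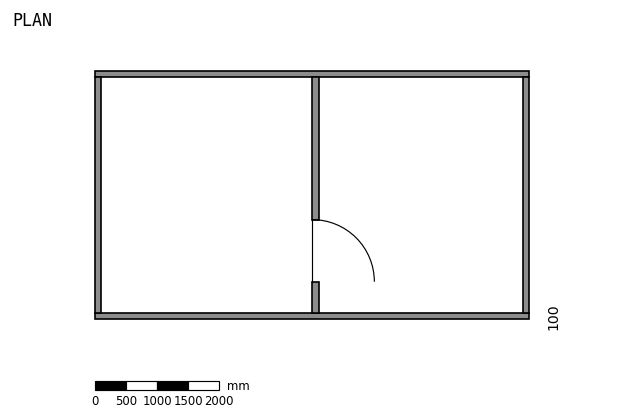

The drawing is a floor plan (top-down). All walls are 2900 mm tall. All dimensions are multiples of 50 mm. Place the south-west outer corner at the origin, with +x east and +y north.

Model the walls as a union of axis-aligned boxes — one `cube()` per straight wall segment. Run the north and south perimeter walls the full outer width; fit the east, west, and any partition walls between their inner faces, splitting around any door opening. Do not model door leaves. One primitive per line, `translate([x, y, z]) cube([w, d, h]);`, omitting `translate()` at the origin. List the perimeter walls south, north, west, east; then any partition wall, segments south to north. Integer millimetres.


cube([7000, 100, 2900]);
translate([0, 3900, 0]) cube([7000, 100, 2900]);
translate([0, 100, 0]) cube([100, 3800, 2900]);
translate([6900, 100, 0]) cube([100, 3800, 2900]);
translate([3500, 100, 0]) cube([100, 500, 2900]);
translate([3500, 1600, 0]) cube([100, 2300, 2900]);


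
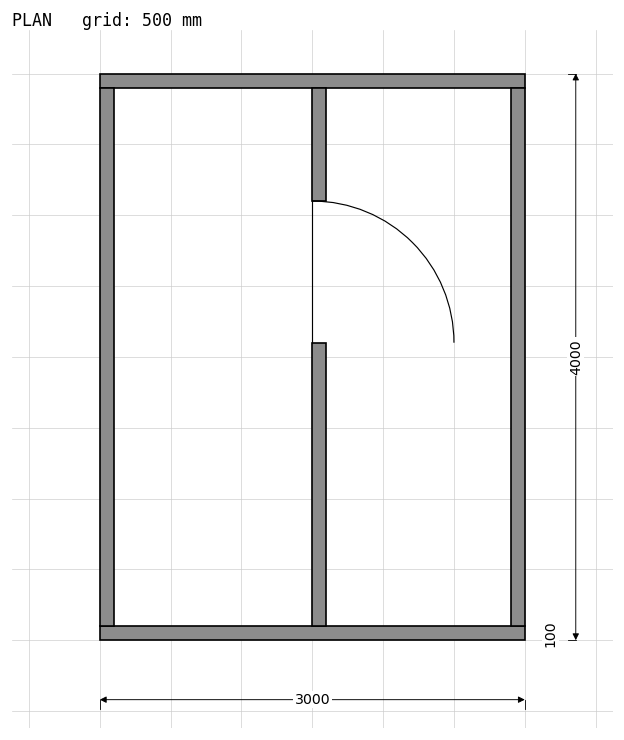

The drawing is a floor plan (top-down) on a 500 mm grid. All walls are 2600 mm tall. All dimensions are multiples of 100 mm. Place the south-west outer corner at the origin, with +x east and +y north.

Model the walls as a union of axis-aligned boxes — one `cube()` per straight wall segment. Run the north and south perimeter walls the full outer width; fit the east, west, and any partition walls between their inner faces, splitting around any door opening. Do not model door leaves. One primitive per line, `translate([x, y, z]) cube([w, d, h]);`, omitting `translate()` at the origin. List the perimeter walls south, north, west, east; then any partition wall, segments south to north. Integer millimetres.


cube([3000, 100, 2600]);
translate([0, 3900, 0]) cube([3000, 100, 2600]);
translate([0, 100, 0]) cube([100, 3800, 2600]);
translate([2900, 100, 0]) cube([100, 3800, 2600]);
translate([1500, 100, 0]) cube([100, 2000, 2600]);
translate([1500, 3100, 0]) cube([100, 800, 2600]);
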